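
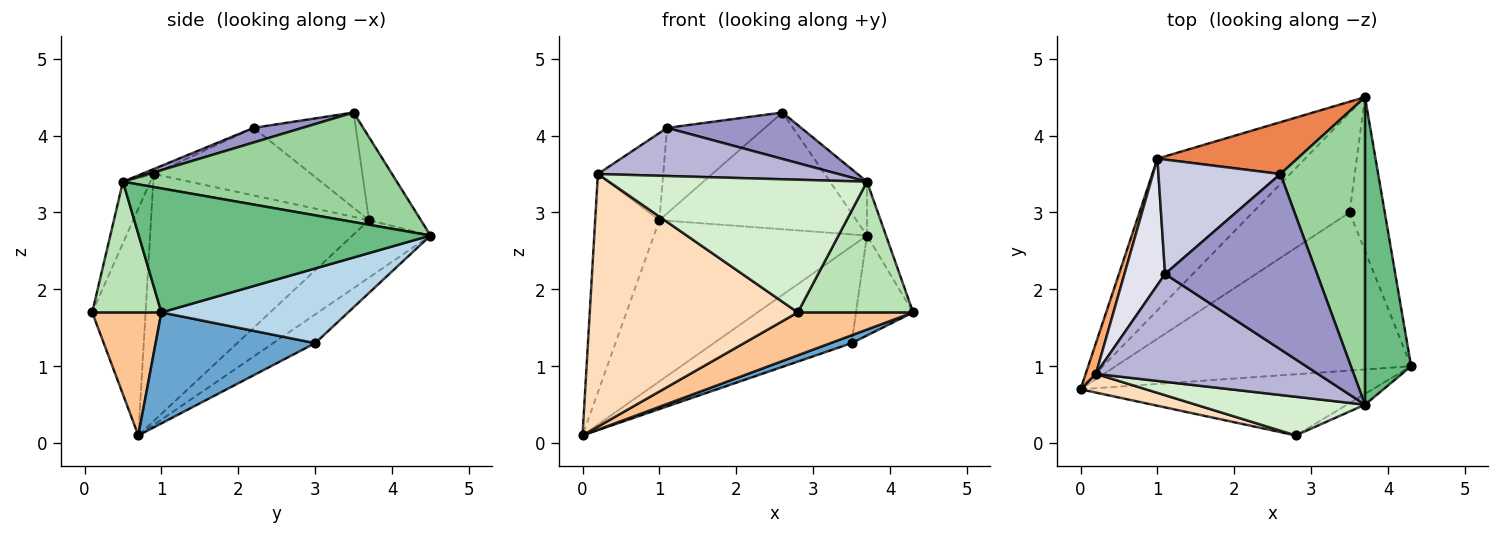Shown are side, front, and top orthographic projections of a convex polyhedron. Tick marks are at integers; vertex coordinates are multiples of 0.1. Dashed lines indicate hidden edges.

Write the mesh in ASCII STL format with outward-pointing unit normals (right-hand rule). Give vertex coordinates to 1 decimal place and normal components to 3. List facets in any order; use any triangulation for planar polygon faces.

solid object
 facet normal 0.351 -0.047 -0.935
  outer loop
   vertex 3.5 3.0 1.3
   vertex 4.3 1.0 1.7
   vertex 0.0 0.7 0.1
  endloop
 endfacet
 facet normal -0.208 0.682 -0.701
  outer loop
   vertex 3.5 3.0 1.3
   vertex 0.0 0.7 0.1
   vertex 3.7 4.5 2.7
  endloop
 endfacet
 facet normal 0.872 0.267 -0.410
  outer loop
   vertex 3.5 3.0 1.3
   vertex 3.7 4.5 2.7
   vertex 4.3 1.0 1.7
  endloop
 endfacet
 facet normal -0.258 0.704 -0.662
  outer loop
   vertex 1.0 3.7 2.9
   vertex 3.7 4.5 2.7
   vertex 0.0 0.7 0.1
  endloop
 endfacet
 facet normal -0.234 0.889 0.394
  outer loop
   vertex 1.0 3.7 2.9
   vertex 2.6 3.5 4.3
   vertex 3.7 4.5 2.7
  endloop
 endfacet
 facet normal -0.958 0.282 0.040
  outer loop
   vertex 1.0 3.7 2.9
   vertex 0.0 0.7 0.1
   vertex 0.2 0.9 3.5
  endloop
 endfacet
 facet normal 0.326 -0.543 -0.774
  outer loop
   vertex 2.8 0.1 1.7
   vertex 0.0 0.7 0.1
   vertex 4.3 1.0 1.7
  endloop
 endfacet
 facet normal -0.248 -0.966 0.071
  outer loop
   vertex 2.8 0.1 1.7
   vertex 0.2 0.9 3.5
   vertex 0.0 0.7 0.1
  endloop
 endfacet
 facet normal 0.935 0.061 0.348
  outer loop
   vertex 3.7 0.5 3.4
   vertex 4.3 1.0 1.7
   vertex 3.7 4.5 2.7
  endloop
 endfacet
 facet normal 0.787 0.106 0.608
  outer loop
   vertex 3.7 0.5 3.4
   vertex 3.7 4.5 2.7
   vertex 2.6 3.5 4.3
  endloop
 endfacet
 facet normal 0.513 -0.855 -0.070
  outer loop
   vertex 3.7 0.5 3.4
   vertex 2.8 0.1 1.7
   vertex 4.3 1.0 1.7
  endloop
 endfacet
 facet normal -0.101 -0.955 0.278
  outer loop
   vertex 3.7 0.5 3.4
   vertex 0.2 0.9 3.5
   vertex 2.8 0.1 1.7
  endloop
 endfacet
 facet normal 0.093 -0.255 0.963
  outer loop
   vertex 1.1 2.2 4.1
   vertex 3.7 0.5 3.4
   vertex 2.6 3.5 4.3
  endloop
 endfacet
 facet normal -0.020 -0.407 0.913
  outer loop
   vertex 1.1 2.2 4.1
   vertex 0.2 0.9 3.5
   vertex 3.7 0.5 3.4
  endloop
 endfacet
 facet normal -0.531 0.508 0.679
  outer loop
   vertex 1.1 2.2 4.1
   vertex 2.6 3.5 4.3
   vertex 1.0 3.7 2.9
  endloop
 endfacet
 facet normal -0.807 0.335 0.486
  outer loop
   vertex 1.1 2.2 4.1
   vertex 1.0 3.7 2.9
   vertex 0.2 0.9 3.5
  endloop
 endfacet
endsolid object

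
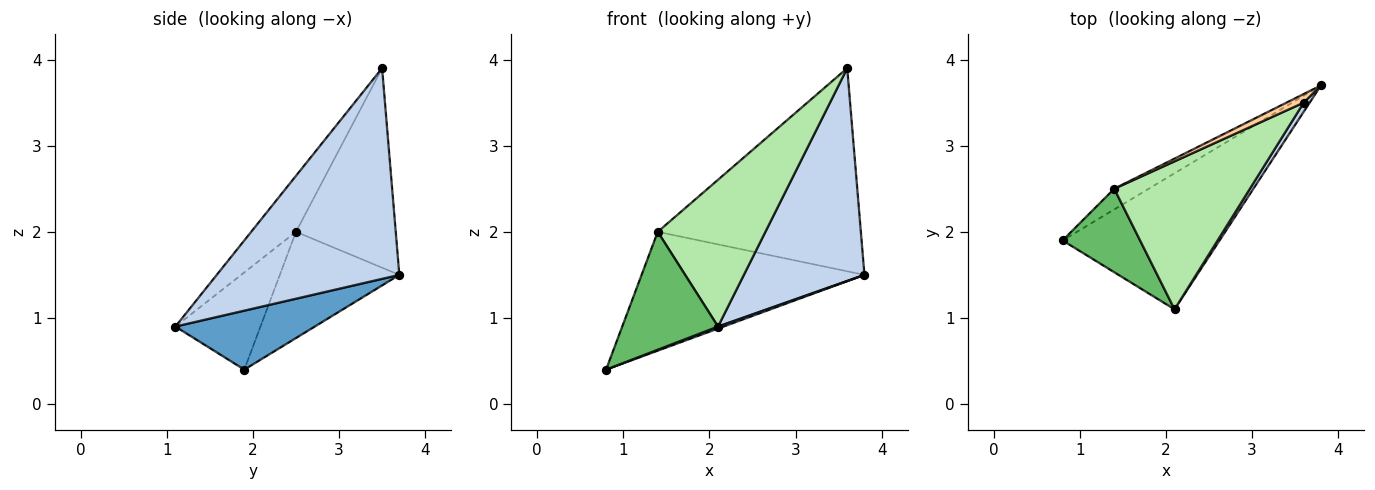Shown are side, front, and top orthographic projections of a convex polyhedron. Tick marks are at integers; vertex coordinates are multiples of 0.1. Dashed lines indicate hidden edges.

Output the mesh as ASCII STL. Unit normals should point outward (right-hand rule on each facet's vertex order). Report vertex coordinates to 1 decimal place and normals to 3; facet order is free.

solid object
 facet normal 0.352 -0.014 -0.936
  outer loop
   vertex 2.1 1.1 0.9
   vertex 0.8 1.9 0.4
   vertex 3.8 3.7 1.5
  endloop
 endfacet
 facet normal 0.834 -0.551 0.024
  outer loop
   vertex 3.6 3.5 3.9
   vertex 2.1 1.1 0.9
   vertex 3.8 3.7 1.5
  endloop
 endfacet
 facet normal -0.467 0.871 -0.151
  outer loop
   vertex 1.4 2.5 2.0
   vertex 3.8 3.7 1.5
   vertex 0.8 1.9 0.4
  endloop
 endfacet
 facet normal -0.441 0.897 0.038
  outer loop
   vertex 1.4 2.5 2.0
   vertex 3.6 3.5 3.9
   vertex 3.8 3.7 1.5
  endloop
 endfacet
 facet normal -0.587 -0.661 0.468
  outer loop
   vertex 1.4 2.5 2.0
   vertex 0.8 1.9 0.4
   vertex 2.1 1.1 0.9
  endloop
 endfacet
 facet normal -0.281 -0.676 0.681
  outer loop
   vertex 1.4 2.5 2.0
   vertex 2.1 1.1 0.9
   vertex 3.6 3.5 3.9
  endloop
 endfacet
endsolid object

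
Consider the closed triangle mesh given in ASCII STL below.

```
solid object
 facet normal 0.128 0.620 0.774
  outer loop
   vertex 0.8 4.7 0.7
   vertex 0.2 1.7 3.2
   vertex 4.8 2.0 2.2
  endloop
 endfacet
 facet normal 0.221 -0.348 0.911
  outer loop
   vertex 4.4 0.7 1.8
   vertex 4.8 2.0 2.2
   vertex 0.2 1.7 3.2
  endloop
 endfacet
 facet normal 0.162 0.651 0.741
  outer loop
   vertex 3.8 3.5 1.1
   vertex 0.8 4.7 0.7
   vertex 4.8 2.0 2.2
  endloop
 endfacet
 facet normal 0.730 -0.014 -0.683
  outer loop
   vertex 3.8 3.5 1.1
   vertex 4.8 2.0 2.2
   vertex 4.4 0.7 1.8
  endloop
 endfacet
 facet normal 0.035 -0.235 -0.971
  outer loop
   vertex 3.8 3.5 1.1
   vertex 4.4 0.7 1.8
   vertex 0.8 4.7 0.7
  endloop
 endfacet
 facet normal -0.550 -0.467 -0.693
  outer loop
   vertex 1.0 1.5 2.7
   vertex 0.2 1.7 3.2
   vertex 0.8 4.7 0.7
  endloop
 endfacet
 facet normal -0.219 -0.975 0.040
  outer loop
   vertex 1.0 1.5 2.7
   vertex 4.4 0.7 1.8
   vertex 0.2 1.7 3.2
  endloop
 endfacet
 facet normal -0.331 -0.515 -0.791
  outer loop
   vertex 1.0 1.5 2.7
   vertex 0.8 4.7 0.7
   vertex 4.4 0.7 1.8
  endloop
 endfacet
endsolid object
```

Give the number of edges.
12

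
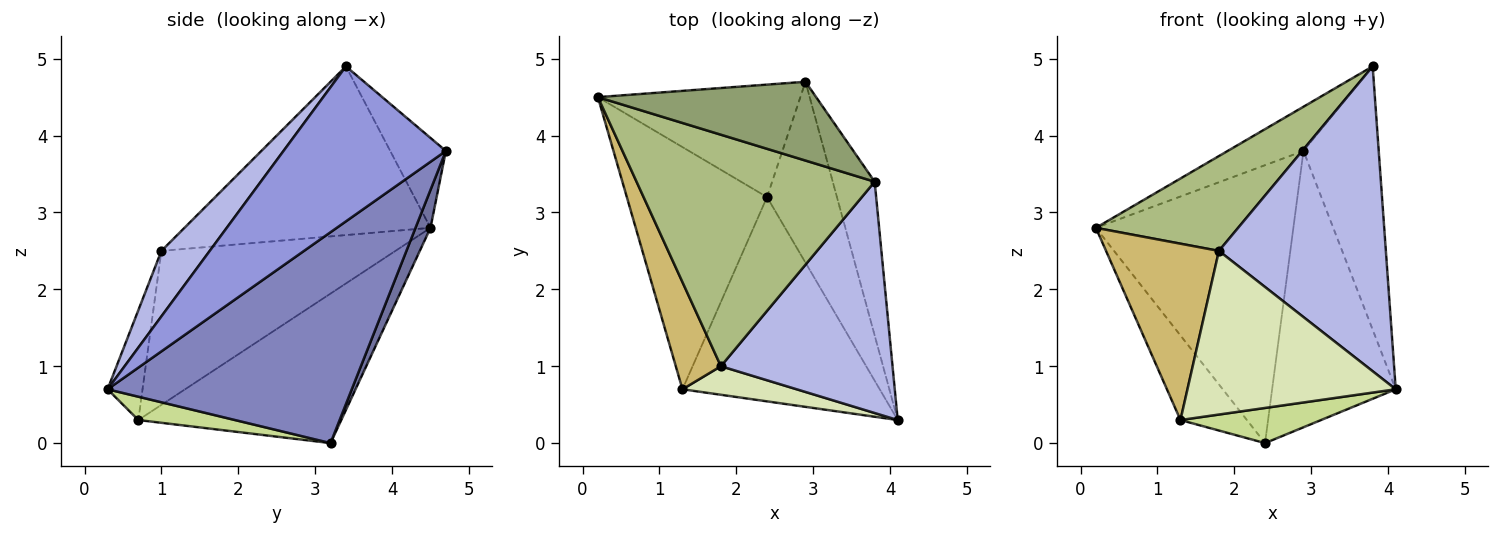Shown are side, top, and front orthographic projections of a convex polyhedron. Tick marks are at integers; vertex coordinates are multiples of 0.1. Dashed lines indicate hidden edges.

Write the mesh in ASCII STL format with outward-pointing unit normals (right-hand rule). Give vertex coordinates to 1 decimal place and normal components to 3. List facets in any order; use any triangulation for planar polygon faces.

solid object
 facet normal 0.070 0.925 -0.374
  outer loop
   vertex 2.4 3.2 0.0
   vertex 0.2 4.5 2.8
   vertex 2.9 4.7 3.8
  endloop
 endfacet
 facet normal 0.856 0.433 -0.284
  outer loop
   vertex 2.4 3.2 0.0
   vertex 2.9 4.7 3.8
   vertex 4.1 0.3 0.7
  endloop
 endfacet
 facet normal 0.881 0.408 -0.238
  outer loop
   vertex 3.8 3.4 4.9
   vertex 4.1 0.3 0.7
   vertex 2.9 4.7 3.8
  endloop
 endfacet
 facet normal 0.225 -0.776 0.589
  outer loop
   vertex 3.8 3.4 4.9
   vertex 1.8 1.0 2.5
   vertex 4.1 0.3 0.7
  endloop
 endfacet
 facet normal -0.338 0.460 0.821
  outer loop
   vertex 3.8 3.4 4.9
   vertex 2.9 4.7 3.8
   vertex 0.2 4.5 2.8
  endloop
 endfacet
 facet normal -0.548 -0.317 0.774
  outer loop
   vertex 3.8 3.4 4.9
   vertex 0.2 4.5 2.8
   vertex 1.8 1.0 2.5
  endloop
 endfacet
 facet normal 0.116 -0.168 -0.979
  outer loop
   vertex 1.3 0.7 0.3
   vertex 2.4 3.2 0.0
   vertex 4.1 0.3 0.7
  endloop
 endfacet
 facet normal -0.163 -0.972 0.170
  outer loop
   vertex 1.3 0.7 0.3
   vertex 4.1 0.3 0.7
   vertex 1.8 1.0 2.5
  endloop
 endfacet
 facet normal -0.709 0.232 -0.665
  outer loop
   vertex 1.3 0.7 0.3
   vertex 0.2 4.5 2.8
   vertex 2.4 3.2 0.0
  endloop
 endfacet
 facet normal -0.871 -0.420 0.255
  outer loop
   vertex 1.3 0.7 0.3
   vertex 1.8 1.0 2.5
   vertex 0.2 4.5 2.8
  endloop
 endfacet
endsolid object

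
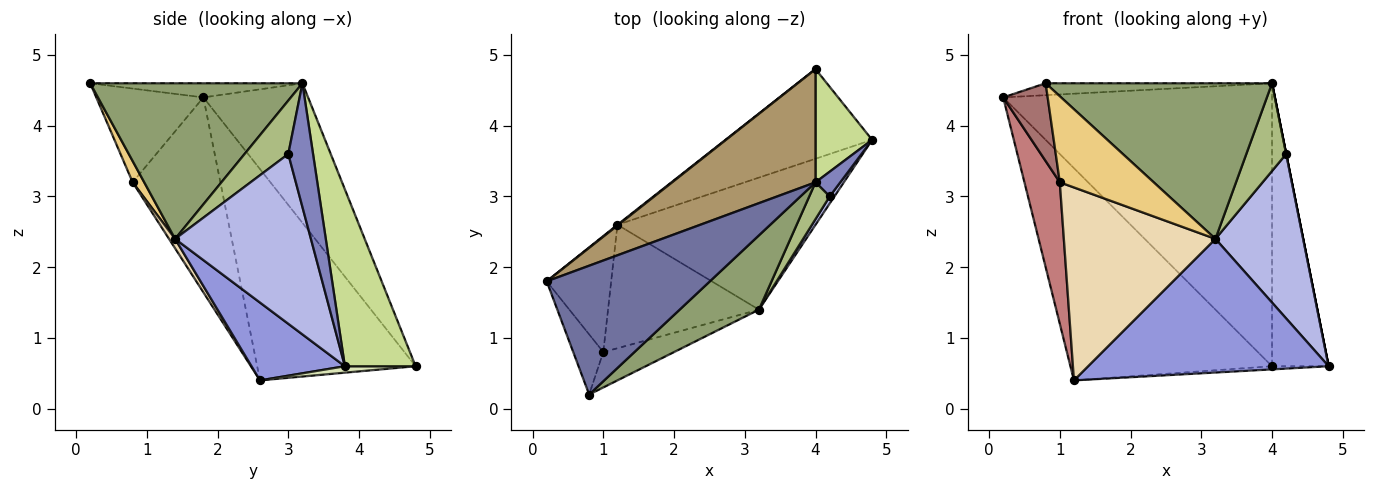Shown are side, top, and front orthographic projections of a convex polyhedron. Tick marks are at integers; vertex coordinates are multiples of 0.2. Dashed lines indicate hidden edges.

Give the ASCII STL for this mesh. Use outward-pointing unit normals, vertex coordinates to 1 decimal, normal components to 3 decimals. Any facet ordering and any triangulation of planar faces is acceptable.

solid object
 facet normal -0.086 0.092 0.992
  outer loop
   vertex 4.0 3.2 4.6
   vertex 0.2 1.8 4.4
   vertex 0.8 0.2 4.6
  endloop
 endfacet
 facet normal 0.981 0.000 0.196
  outer loop
   vertex 4.2 3.0 3.6
   vertex 4.8 3.8 0.6
   vertex 4.0 3.2 4.6
  endloop
 endfacet
 facet normal 0.266 -0.686 -0.678
  outer loop
   vertex 3.2 1.4 2.4
   vertex 1.2 2.6 0.4
   vertex 4.8 3.8 0.6
  endloop
 endfacet
 facet normal 0.840 -0.542 0.023
  outer loop
   vertex 3.2 1.4 2.4
   vertex 4.8 3.8 0.6
   vertex 4.2 3.0 3.6
  endloop
 endfacet
 facet normal 0.646 -0.689 0.329
  outer loop
   vertex 3.2 1.4 2.4
   vertex 4.0 3.2 4.6
   vertex 0.8 0.2 4.6
  endloop
 endfacet
 facet normal 0.711 -0.648 0.272
  outer loop
   vertex 3.2 1.4 2.4
   vertex 4.2 3.0 3.6
   vertex 4.0 3.2 4.6
  endloop
 endfacet
 facet normal 0.758 0.606 0.242
  outer loop
   vertex 4.0 4.8 0.6
   vertex 4.0 3.2 4.6
   vertex 4.8 3.8 0.6
  endloop
 endfacet
 facet normal 0.044 0.035 -0.998
  outer loop
   vertex 4.0 4.8 0.6
   vertex 4.8 3.8 0.6
   vertex 1.2 2.6 0.4
  endloop
 endfacet
 facet normal -0.340 0.873 0.349
  outer loop
   vertex 4.0 4.8 0.6
   vertex 0.2 1.8 4.4
   vertex 4.0 3.2 4.6
  endloop
 endfacet
 facet normal -0.618 0.786 0.003
  outer loop
   vertex 4.0 4.8 0.6
   vertex 1.2 2.6 0.4
   vertex 0.2 1.8 4.4
  endloop
 endfacet
 facet normal 0.113 -0.919 -0.378
  outer loop
   vertex 1.0 0.8 3.2
   vertex 3.2 1.4 2.4
   vertex 0.8 0.2 4.6
  endloop
 endfacet
 facet normal 0.034 -0.842 -0.539
  outer loop
   vertex 1.0 0.8 3.2
   vertex 1.2 2.6 0.4
   vertex 3.2 1.4 2.4
  endloop
 endfacet
 facet normal -0.886 -0.368 -0.284
  outer loop
   vertex 1.0 0.8 3.2
   vertex 0.8 0.2 4.6
   vertex 0.2 1.8 4.4
  endloop
 endfacet
 facet normal -0.887 -0.358 -0.293
  outer loop
   vertex 1.0 0.8 3.2
   vertex 0.2 1.8 4.4
   vertex 1.2 2.6 0.4
  endloop
 endfacet
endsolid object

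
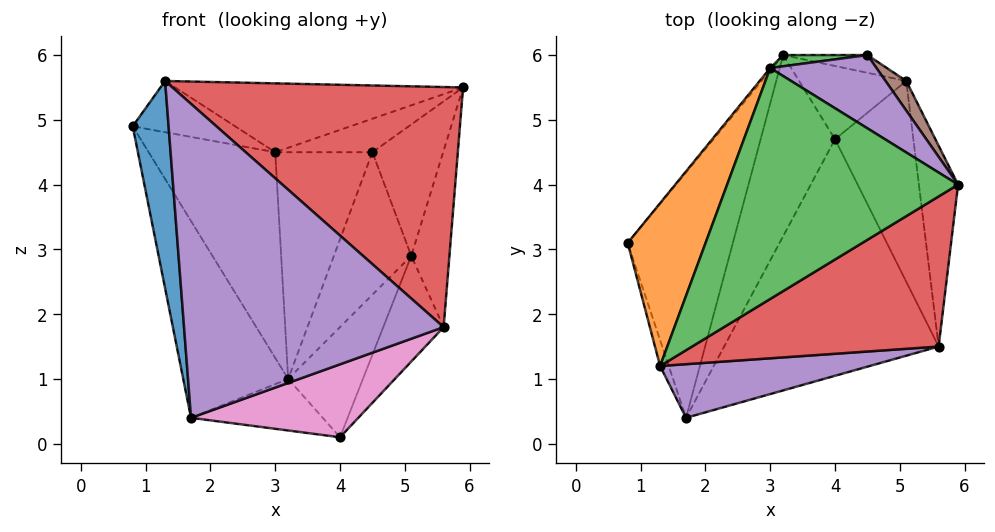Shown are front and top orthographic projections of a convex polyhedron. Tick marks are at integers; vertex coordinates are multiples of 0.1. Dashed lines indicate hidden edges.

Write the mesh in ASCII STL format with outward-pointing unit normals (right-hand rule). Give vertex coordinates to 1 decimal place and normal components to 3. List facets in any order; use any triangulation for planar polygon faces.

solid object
 facet normal -0.963 -0.266 -0.033
  outer loop
   vertex 1.3 1.2 5.6
   vertex 0.8 3.1 4.9
   vertex 1.7 0.4 0.4
  endloop
 endfacet
 facet normal -0.191 0.295 0.936
  outer loop
   vertex 1.3 1.2 5.6
   vertex 3.0 5.8 4.5
   vertex 0.8 3.1 4.9
  endloop
 endfacet
 facet normal -0.151 0.282 0.947
  outer loop
   vertex 1.3 1.2 5.6
   vertex 5.9 4.0 5.5
   vertex 3.0 5.8 4.5
  endloop
 endfacet
 facet normal 0.467 -0.750 0.469
  outer loop
   vertex 5.6 1.5 1.8
   vertex 5.9 4.0 5.5
   vertex 1.3 1.2 5.6
  endloop
 endfacet
 facet normal 0.213 -0.963 0.165
  outer loop
   vertex 5.6 1.5 1.8
   vertex 1.3 1.2 5.6
   vertex 1.7 0.4 0.4
  endloop
 endfacet
 facet normal 0.966 0.170 -0.193
  outer loop
   vertex 5.6 1.5 1.8
   vertex 5.1 5.6 2.9
   vertex 5.9 4.0 5.5
  endloop
 endfacet
 facet normal 0.392 -0.271 -0.879
  outer loop
   vertex 5.6 1.5 1.8
   vertex 1.7 0.4 0.4
   vertex 4.0 4.7 0.1
  endloop
 endfacet
 facet normal 0.882 0.219 -0.417
  outer loop
   vertex 5.6 1.5 1.8
   vertex 4.0 4.7 0.1
   vertex 5.1 5.6 2.9
  endloop
 endfacet
 facet normal 0.589 0.673 -0.448
  outer loop
   vertex 3.2 6.0 1.0
   vertex 5.1 5.6 2.9
   vertex 4.0 4.7 0.1
  endloop
 endfacet
 facet normal -0.776 0.631 -0.008
  outer loop
   vertex 3.2 6.0 1.0
   vertex 0.8 3.1 4.9
   vertex 3.0 5.8 4.5
  endloop
 endfacet
 facet normal -0.897 0.277 -0.346
  outer loop
   vertex 3.2 6.0 1.0
   vertex 1.7 0.4 0.4
   vertex 0.8 3.1 4.9
  endloop
 endfacet
 facet normal -0.537 0.231 -0.811
  outer loop
   vertex 3.2 6.0 1.0
   vertex 4.0 4.7 0.1
   vertex 1.7 0.4 0.4
  endloop
 endfacet
 facet normal -0.132 0.990 0.049
  outer loop
   vertex 4.5 6.0 4.5
   vertex 3.2 6.0 1.0
   vertex 3.0 5.8 4.5
  endloop
 endfacet
 facet normal 0.315 0.942 -0.117
  outer loop
   vertex 4.5 6.0 4.5
   vertex 5.1 5.6 2.9
   vertex 3.2 6.0 1.0
  endloop
 endfacet
 facet normal -0.055 0.415 0.908
  outer loop
   vertex 4.5 6.0 4.5
   vertex 3.0 5.8 4.5
   vertex 5.9 4.0 5.5
  endloop
 endfacet
 facet normal 0.778 0.613 0.138
  outer loop
   vertex 4.5 6.0 4.5
   vertex 5.9 4.0 5.5
   vertex 5.1 5.6 2.9
  endloop
 endfacet
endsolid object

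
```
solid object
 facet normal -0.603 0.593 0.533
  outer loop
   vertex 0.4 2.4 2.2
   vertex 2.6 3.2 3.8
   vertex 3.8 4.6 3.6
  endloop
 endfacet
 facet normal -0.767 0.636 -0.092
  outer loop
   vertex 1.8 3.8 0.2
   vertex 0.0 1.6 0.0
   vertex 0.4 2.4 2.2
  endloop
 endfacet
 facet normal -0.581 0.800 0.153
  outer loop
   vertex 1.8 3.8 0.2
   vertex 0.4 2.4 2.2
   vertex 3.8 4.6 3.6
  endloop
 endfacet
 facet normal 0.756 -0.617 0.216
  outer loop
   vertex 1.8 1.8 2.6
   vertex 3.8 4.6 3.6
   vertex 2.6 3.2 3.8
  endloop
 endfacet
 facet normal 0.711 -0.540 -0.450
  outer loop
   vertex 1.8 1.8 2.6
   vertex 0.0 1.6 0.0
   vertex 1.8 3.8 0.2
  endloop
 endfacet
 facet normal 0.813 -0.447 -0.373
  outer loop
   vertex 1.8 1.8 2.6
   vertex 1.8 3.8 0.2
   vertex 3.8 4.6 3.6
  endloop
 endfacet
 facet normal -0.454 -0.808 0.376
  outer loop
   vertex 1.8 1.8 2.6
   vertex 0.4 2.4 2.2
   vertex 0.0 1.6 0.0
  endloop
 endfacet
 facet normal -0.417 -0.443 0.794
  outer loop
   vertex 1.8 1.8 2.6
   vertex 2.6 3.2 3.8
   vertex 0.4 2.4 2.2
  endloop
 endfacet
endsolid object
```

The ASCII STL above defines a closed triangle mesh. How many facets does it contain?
8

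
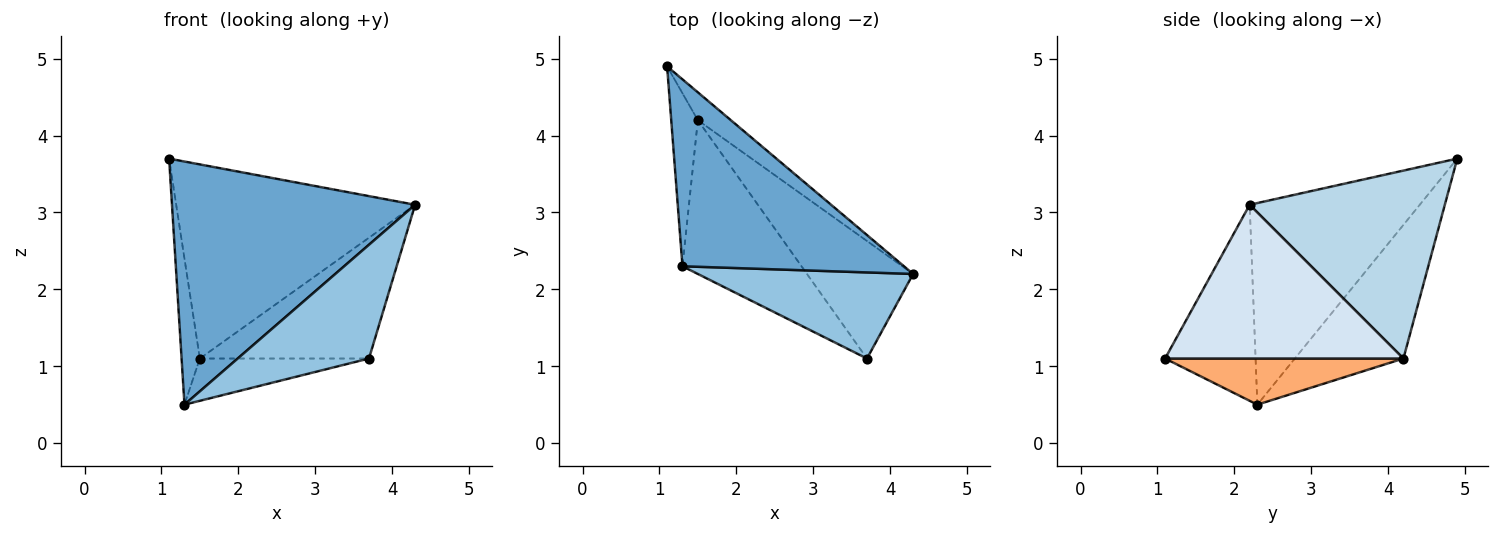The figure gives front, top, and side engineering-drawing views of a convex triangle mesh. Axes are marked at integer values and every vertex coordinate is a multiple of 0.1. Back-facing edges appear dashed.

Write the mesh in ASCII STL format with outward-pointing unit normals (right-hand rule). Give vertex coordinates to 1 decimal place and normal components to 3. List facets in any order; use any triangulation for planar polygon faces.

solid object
 facet normal -0.485 -0.693 0.533
  outer loop
   vertex 1.3 2.3 0.5
   vertex 4.3 2.2 3.1
   vertex 1.1 4.9 3.7
  endloop
 endfacet
 facet normal -0.482 -0.699 0.529
  outer loop
   vertex 3.7 1.1 1.1
   vertex 4.3 2.2 3.1
   vertex 1.3 2.3 0.5
  endloop
 endfacet
 facet normal 0.629 0.770 -0.111
  outer loop
   vertex 1.5 4.2 1.1
   vertex 1.1 4.9 3.7
   vertex 4.3 2.2 3.1
  endloop
 endfacet
 facet normal 0.711 0.504 -0.491
  outer loop
   vertex 1.5 4.2 1.1
   vertex 4.3 2.2 3.1
   vertex 3.7 1.1 1.1
  endloop
 endfacet
 facet normal -0.968 0.163 -0.193
  outer loop
   vertex 1.5 4.2 1.1
   vertex 1.3 2.3 0.5
   vertex 1.1 4.9 3.7
  endloop
 endfacet
 facet normal 0.350 0.248 -0.903
  outer loop
   vertex 1.5 4.2 1.1
   vertex 3.7 1.1 1.1
   vertex 1.3 2.3 0.5
  endloop
 endfacet
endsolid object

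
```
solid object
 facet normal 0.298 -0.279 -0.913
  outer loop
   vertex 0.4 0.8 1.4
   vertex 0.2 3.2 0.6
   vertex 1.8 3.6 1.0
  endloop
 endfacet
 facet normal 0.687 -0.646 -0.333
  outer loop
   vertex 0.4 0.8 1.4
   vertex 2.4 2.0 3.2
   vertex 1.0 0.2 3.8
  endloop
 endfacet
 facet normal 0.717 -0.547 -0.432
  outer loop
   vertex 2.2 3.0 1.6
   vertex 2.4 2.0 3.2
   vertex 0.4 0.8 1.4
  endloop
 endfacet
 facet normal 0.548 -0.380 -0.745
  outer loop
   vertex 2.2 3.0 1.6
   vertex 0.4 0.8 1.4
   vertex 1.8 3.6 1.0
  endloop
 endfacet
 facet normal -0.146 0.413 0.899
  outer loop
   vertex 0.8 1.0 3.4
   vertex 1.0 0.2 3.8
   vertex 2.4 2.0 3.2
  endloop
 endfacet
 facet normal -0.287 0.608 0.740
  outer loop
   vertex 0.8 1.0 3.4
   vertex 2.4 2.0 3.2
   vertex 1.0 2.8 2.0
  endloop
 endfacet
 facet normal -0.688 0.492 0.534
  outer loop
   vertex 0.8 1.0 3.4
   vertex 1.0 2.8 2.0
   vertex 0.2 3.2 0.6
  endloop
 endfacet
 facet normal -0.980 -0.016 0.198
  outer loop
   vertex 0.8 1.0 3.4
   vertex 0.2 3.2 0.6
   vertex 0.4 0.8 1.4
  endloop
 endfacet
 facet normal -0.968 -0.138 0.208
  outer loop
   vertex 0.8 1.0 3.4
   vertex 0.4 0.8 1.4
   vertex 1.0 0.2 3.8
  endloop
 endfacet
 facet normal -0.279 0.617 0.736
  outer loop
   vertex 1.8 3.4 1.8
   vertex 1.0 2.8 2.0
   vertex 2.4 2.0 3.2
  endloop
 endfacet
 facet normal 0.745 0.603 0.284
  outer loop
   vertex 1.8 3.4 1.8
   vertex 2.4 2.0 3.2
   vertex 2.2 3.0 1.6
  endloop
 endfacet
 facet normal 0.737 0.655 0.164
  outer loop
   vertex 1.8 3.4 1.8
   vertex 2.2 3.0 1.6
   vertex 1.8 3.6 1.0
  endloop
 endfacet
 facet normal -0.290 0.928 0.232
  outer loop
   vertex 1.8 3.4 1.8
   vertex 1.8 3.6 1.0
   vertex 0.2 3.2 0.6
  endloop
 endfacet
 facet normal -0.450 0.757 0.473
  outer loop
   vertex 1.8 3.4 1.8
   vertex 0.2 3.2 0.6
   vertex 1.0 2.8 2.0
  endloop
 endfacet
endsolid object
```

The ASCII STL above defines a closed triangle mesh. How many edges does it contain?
21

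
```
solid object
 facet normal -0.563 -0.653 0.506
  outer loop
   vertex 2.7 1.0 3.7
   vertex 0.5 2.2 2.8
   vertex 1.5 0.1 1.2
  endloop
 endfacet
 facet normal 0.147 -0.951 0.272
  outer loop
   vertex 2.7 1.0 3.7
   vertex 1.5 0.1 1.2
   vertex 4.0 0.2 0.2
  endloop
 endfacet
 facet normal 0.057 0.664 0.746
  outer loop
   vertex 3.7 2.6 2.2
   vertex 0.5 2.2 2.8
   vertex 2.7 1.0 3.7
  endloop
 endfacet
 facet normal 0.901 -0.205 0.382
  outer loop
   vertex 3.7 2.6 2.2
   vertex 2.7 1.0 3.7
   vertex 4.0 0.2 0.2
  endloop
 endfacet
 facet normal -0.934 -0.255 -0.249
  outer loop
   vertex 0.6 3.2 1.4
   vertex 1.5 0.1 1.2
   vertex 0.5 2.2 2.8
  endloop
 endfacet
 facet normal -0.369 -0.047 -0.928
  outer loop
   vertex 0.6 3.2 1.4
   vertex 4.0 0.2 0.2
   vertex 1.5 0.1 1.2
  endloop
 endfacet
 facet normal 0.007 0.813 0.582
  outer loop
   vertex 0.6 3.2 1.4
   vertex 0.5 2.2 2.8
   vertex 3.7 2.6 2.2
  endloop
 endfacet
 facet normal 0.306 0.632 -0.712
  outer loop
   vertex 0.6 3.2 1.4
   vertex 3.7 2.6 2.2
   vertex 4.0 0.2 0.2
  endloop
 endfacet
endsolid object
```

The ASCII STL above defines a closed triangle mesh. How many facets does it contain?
8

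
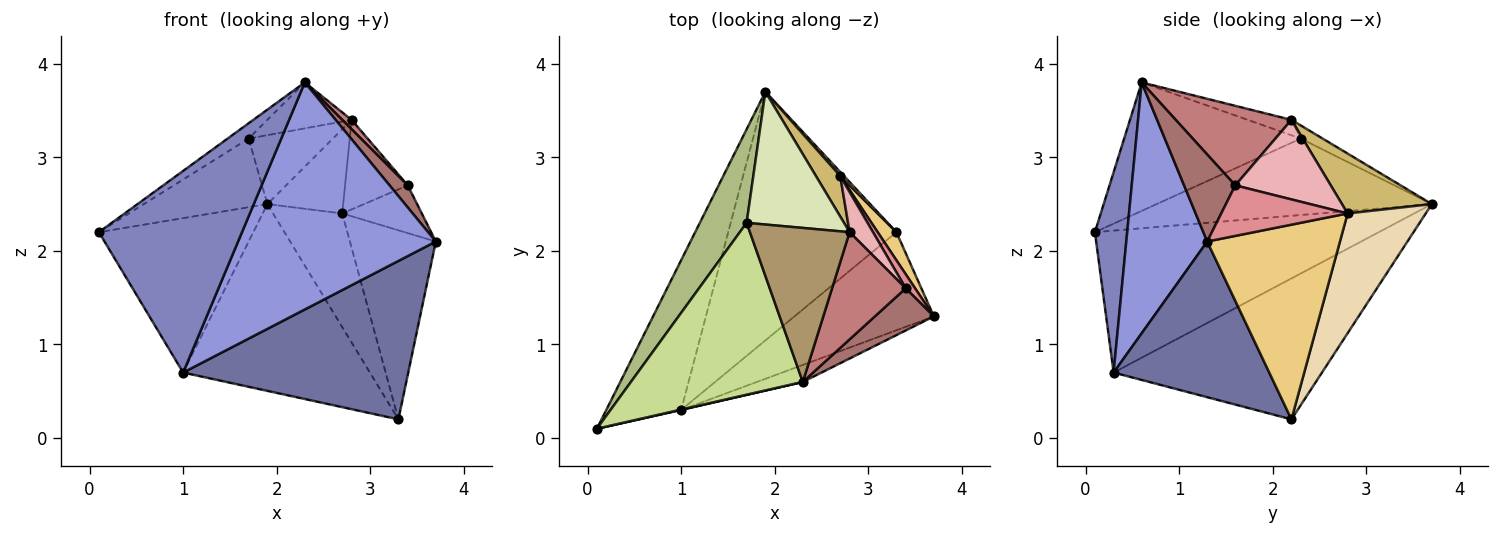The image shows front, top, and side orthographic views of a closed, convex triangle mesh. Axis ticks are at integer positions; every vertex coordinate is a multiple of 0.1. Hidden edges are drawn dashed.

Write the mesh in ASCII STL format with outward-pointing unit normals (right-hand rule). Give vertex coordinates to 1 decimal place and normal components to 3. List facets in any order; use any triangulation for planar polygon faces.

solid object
 facet normal 0.507 -0.733 -0.454
  outer loop
   vertex 1.0 0.3 0.7
   vertex 3.3 2.2 0.2
   vertex 3.7 1.3 2.1
  endloop
 endfacet
 facet normal 0.220 -0.975 0.002
  outer loop
   vertex 1.0 0.3 0.7
   vertex 2.3 0.6 3.8
   vertex 0.1 0.1 2.2
  endloop
 endfacet
 facet normal 0.378 -0.923 -0.069
  outer loop
   vertex 1.0 0.3 0.7
   vertex 3.7 1.3 2.1
   vertex 2.3 0.6 3.8
  endloop
 endfacet
 facet normal -0.797 0.434 -0.420
  outer loop
   vertex 1.0 0.3 0.7
   vertex 0.1 0.1 2.2
   vertex 1.9 3.7 2.5
  endloop
 endfacet
 facet normal -0.557 0.499 -0.664
  outer loop
   vertex 1.0 0.3 0.7
   vertex 1.9 3.7 2.5
   vertex 3.3 2.2 0.2
  endloop
 endfacet
 facet normal -0.796 0.358 0.488
  outer loop
   vertex 1.7 2.3 3.2
   vertex 1.9 3.7 2.5
   vertex 0.1 0.1 2.2
  endloop
 endfacet
 facet normal -0.597 0.071 0.799
  outer loop
   vertex 1.7 2.3 3.2
   vertex 0.1 0.1 2.2
   vertex 2.3 0.6 3.8
  endloop
 endfacet
 facet normal -0.119 0.458 0.881
  outer loop
   vertex 2.8 2.2 3.4
   vertex 1.9 3.7 2.5
   vertex 1.7 2.3 3.2
  endloop
 endfacet
 facet normal -0.147 0.283 0.948
  outer loop
   vertex 2.8 2.2 3.4
   vertex 1.7 2.3 3.2
   vertex 2.3 0.6 3.8
  endloop
 endfacet
 facet normal 0.730 0.616 0.297
  outer loop
   vertex 2.7 2.8 2.4
   vertex 1.9 3.7 2.5
   vertex 2.8 2.2 3.4
  endloop
 endfacet
 facet normal 0.837 0.542 0.080
  outer loop
   vertex 2.7 2.8 2.4
   vertex 3.7 1.3 2.1
   vertex 3.3 2.2 0.2
  endloop
 endfacet
 facet normal 0.748 0.663 0.023
  outer loop
   vertex 2.7 2.8 2.4
   vertex 3.3 2.2 0.2
   vertex 1.9 3.7 2.5
  endloop
 endfacet
 facet normal 0.794 -0.282 0.538
  outer loop
   vertex 3.4 1.6 2.7
   vertex 2.3 0.6 3.8
   vertex 3.7 1.3 2.1
  endloop
 endfacet
 facet normal 0.732 -0.059 0.678
  outer loop
   vertex 3.4 1.6 2.7
   vertex 2.8 2.2 3.4
   vertex 2.3 0.6 3.8
  endloop
 endfacet
 facet normal 0.836 0.526 0.155
  outer loop
   vertex 3.4 1.6 2.7
   vertex 3.7 1.3 2.1
   vertex 2.7 2.8 2.4
  endloop
 endfacet
 facet normal 0.812 0.533 0.239
  outer loop
   vertex 3.4 1.6 2.7
   vertex 2.7 2.8 2.4
   vertex 2.8 2.2 3.4
  endloop
 endfacet
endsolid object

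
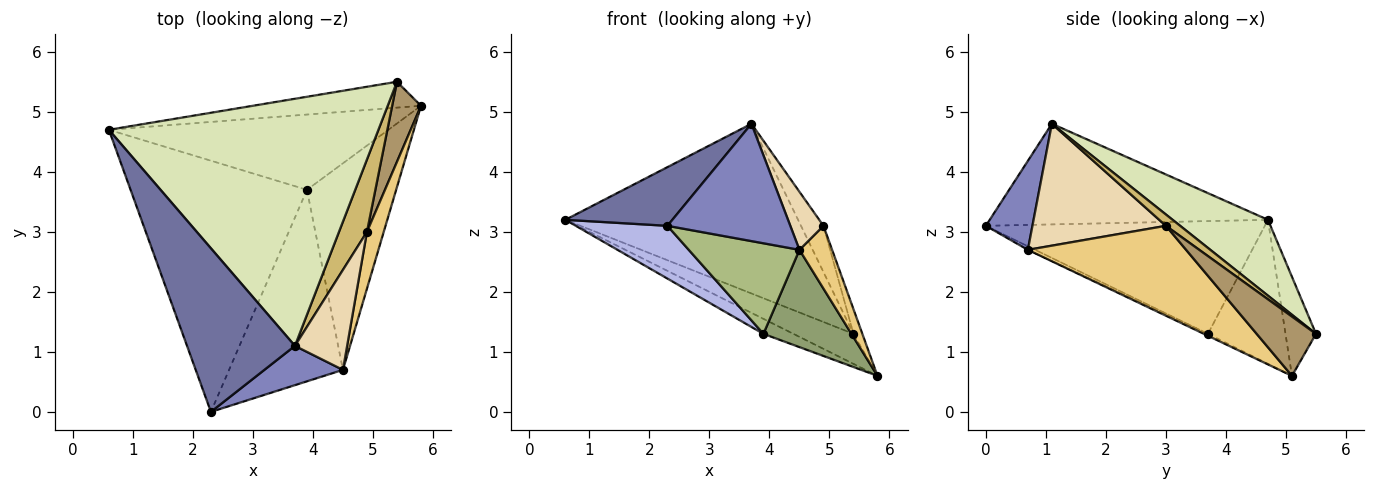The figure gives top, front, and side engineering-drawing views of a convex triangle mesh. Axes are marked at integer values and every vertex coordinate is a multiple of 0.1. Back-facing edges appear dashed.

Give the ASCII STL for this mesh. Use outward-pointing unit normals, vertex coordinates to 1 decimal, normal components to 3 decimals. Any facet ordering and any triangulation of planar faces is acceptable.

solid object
 facet normal -0.660 -0.254 0.707
  outer loop
   vertex 3.7 1.1 4.8
   vertex 0.6 4.7 3.2
   vertex 2.3 0.0 3.1
  endloop
 endfacet
 facet normal 0.338 -0.892 0.299
  outer loop
   vertex 4.5 0.7 2.7
   vertex 3.7 1.1 4.8
   vertex 2.3 0.0 3.1
  endloop
 endfacet
 facet normal -0.451 0.175 -0.875
  outer loop
   vertex 3.9 3.7 1.3
   vertex 0.6 4.7 3.2
   vertex 5.8 5.1 0.6
  endloop
 endfacet
 facet normal -0.530 -0.174 -0.830
  outer loop
   vertex 3.9 3.7 1.3
   vertex 2.3 0.0 3.1
   vertex 0.6 4.7 3.2
  endloop
 endfacet
 facet normal -0.019 -0.426 -0.905
  outer loop
   vertex 3.9 3.7 1.3
   vertex 5.8 5.1 0.6
   vertex 4.5 0.7 2.7
  endloop
 endfacet
 facet normal -0.028 -0.427 -0.904
  outer loop
   vertex 3.9 3.7 1.3
   vertex 4.5 0.7 2.7
   vertex 2.3 0.0 3.1
  endloop
 endfacet
 facet normal -0.359 0.707 -0.609
  outer loop
   vertex 5.4 5.5 1.3
   vertex 5.8 5.1 0.6
   vertex 0.6 4.7 3.2
  endloop
 endfacet
 facet normal 0.226 0.551 0.803
  outer loop
   vertex 5.4 5.5 1.3
   vertex 0.6 4.7 3.2
   vertex 3.7 1.1 4.8
  endloop
 endfacet
 facet normal 0.891 0.134 0.433
  outer loop
   vertex 4.9 3.0 3.1
   vertex 5.8 5.1 0.6
   vertex 5.4 5.5 1.3
  endloop
 endfacet
 facet normal 0.323 0.510 0.798
  outer loop
   vertex 4.9 3.0 3.1
   vertex 5.4 5.5 1.3
   vertex 3.7 1.1 4.8
  endloop
 endfacet
 facet normal 0.963 -0.199 0.180
  outer loop
   vertex 4.9 3.0 3.1
   vertex 4.5 0.7 2.7
   vertex 5.8 5.1 0.6
  endloop
 endfacet
 facet normal 0.896 -0.223 0.384
  outer loop
   vertex 4.9 3.0 3.1
   vertex 3.7 1.1 4.8
   vertex 4.5 0.7 2.7
  endloop
 endfacet
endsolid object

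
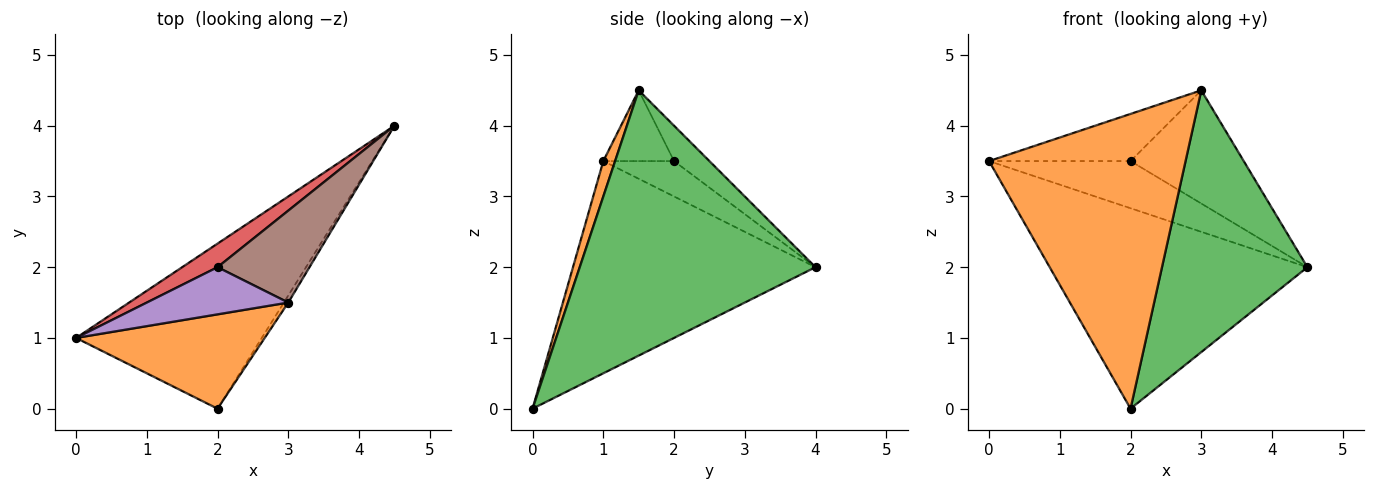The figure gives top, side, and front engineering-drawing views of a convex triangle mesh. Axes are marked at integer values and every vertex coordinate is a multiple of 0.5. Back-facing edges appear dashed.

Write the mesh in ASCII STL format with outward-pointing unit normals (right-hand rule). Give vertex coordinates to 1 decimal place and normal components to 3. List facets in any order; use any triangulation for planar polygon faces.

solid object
 facet normal -0.588 0.625 -0.514
  outer loop
   vertex 2.0 0.0 0.0
   vertex 0.0 1.0 3.5
   vertex 4.5 4.0 2.0
  endloop
 endfacet
 facet normal 0.057 -0.951 0.304
  outer loop
   vertex 3.0 1.5 4.5
   vertex 0.0 1.0 3.5
   vertex 2.0 0.0 0.0
  endloop
 endfacet
 facet normal 0.851 -0.525 -0.014
  outer loop
   vertex 3.0 1.5 4.5
   vertex 2.0 0.0 0.0
   vertex 4.5 4.0 2.0
  endloop
 endfacet
 facet normal -0.408 0.816 0.408
  outer loop
   vertex 2.0 2.0 3.5
   vertex 4.5 4.0 2.0
   vertex 0.0 1.0 3.5
  endloop
 endfacet
 facet normal -0.333 0.667 0.667
  outer loop
   vertex 2.0 2.0 3.5
   vertex 0.0 1.0 3.5
   vertex 3.0 1.5 4.5
  endloop
 endfacet
 facet normal -0.236 0.754 0.613
  outer loop
   vertex 2.0 2.0 3.5
   vertex 3.0 1.5 4.5
   vertex 4.5 4.0 2.0
  endloop
 endfacet
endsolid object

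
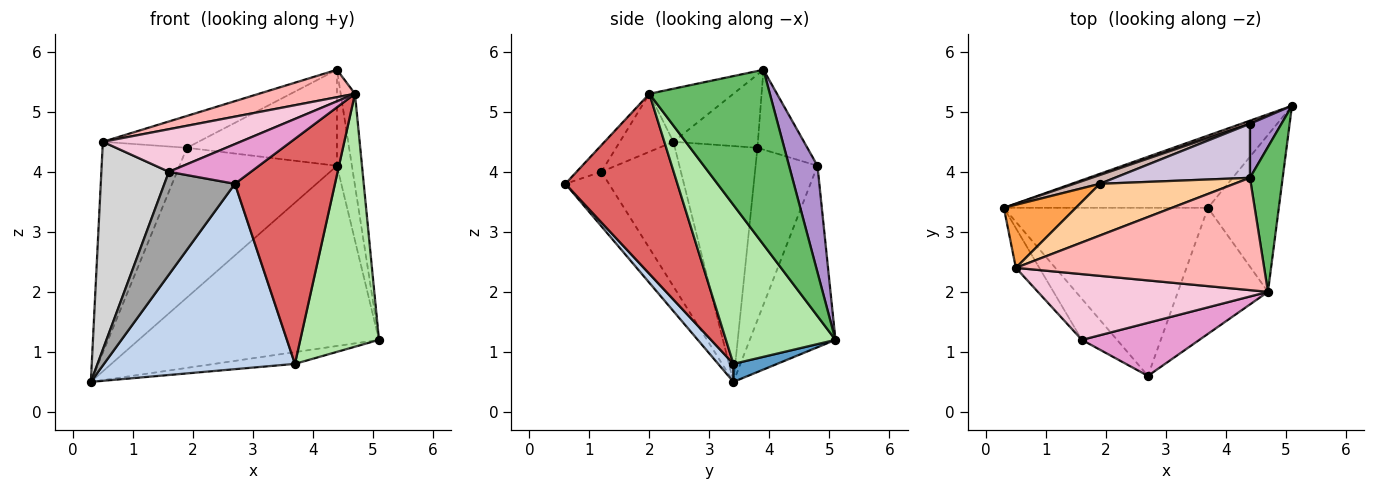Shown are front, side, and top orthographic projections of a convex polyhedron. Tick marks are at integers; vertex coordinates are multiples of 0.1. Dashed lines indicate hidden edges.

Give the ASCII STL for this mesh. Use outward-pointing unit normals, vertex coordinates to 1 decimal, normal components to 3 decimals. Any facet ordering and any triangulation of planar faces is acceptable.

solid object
 facet normal 0.087 0.160 -0.983
  outer loop
   vertex 3.7 3.4 0.8
   vertex 0.3 3.4 0.5
   vertex 5.1 5.1 1.2
  endloop
 endfacet
 facet normal 0.059 -0.740 -0.671
  outer loop
   vertex 3.7 3.4 0.8
   vertex 2.7 0.6 3.8
   vertex 0.3 3.4 0.5
  endloop
 endfacet
 facet normal -0.684 0.699 0.209
  outer loop
   vertex 1.9 3.8 4.4
   vertex 0.3 3.4 0.5
   vertex 0.5 2.4 4.5
  endloop
 endfacet
 facet normal -0.421 0.476 0.772
  outer loop
   vertex 1.9 3.8 4.4
   vertex 0.5 2.4 4.5
   vertex 4.4 3.9 5.7
  endloop
 endfacet
 facet normal 0.976 0.116 0.183
  outer loop
   vertex 4.7 2.0 5.3
   vertex 5.1 5.1 1.2
   vertex 4.4 3.9 5.7
  endloop
 endfacet
 facet normal 0.764 -0.549 -0.340
  outer loop
   vertex 4.7 2.0 5.3
   vertex 3.7 3.4 0.8
   vertex 5.1 5.1 1.2
  endloop
 endfacet
 facet normal 0.699 -0.624 -0.349
  outer loop
   vertex 4.7 2.0 5.3
   vertex 2.7 0.6 3.8
   vertex 3.7 3.4 0.8
  endloop
 endfacet
 facet normal -0.203 -0.232 0.951
  outer loop
   vertex 4.7 2.0 5.3
   vertex 4.4 3.9 5.7
   vertex 0.5 2.4 4.5
  endloop
 endfacet
 facet normal 0.856 0.450 0.253
  outer loop
   vertex 4.4 4.8 4.1
   vertex 4.4 3.9 5.7
   vertex 5.1 5.1 1.2
  endloop
 endfacet
 facet normal -0.278 0.837 0.471
  outer loop
   vertex 4.4 4.8 4.1
   vertex 1.9 3.8 4.4
   vertex 4.4 3.9 5.7
  endloop
 endfacet
 facet normal -0.336 0.942 0.016
  outer loop
   vertex 4.4 4.8 4.1
   vertex 5.1 5.1 1.2
   vertex 0.3 3.4 0.5
  endloop
 endfacet
 facet normal -0.365 0.929 0.055
  outer loop
   vertex 4.4 4.8 4.1
   vertex 0.3 3.4 0.5
   vertex 1.9 3.8 4.4
  endloop
 endfacet
 facet normal -0.178 -0.589 0.788
  outer loop
   vertex 1.6 1.2 4.0
   vertex 2.7 0.6 3.8
   vertex 4.7 2.0 5.3
  endloop
 endfacet
 facet normal -0.207 -0.532 0.821
  outer loop
   vertex 1.6 1.2 4.0
   vertex 4.7 2.0 5.3
   vertex 0.5 2.4 4.5
  endloop
 endfacet
 facet normal -0.498 -0.806 -0.321
  outer loop
   vertex 1.6 1.2 4.0
   vertex 0.3 3.4 0.5
   vertex 2.7 0.6 3.8
  endloop
 endfacet
 facet normal -0.757 -0.642 -0.123
  outer loop
   vertex 1.6 1.2 4.0
   vertex 0.5 2.4 4.5
   vertex 0.3 3.4 0.5
  endloop
 endfacet
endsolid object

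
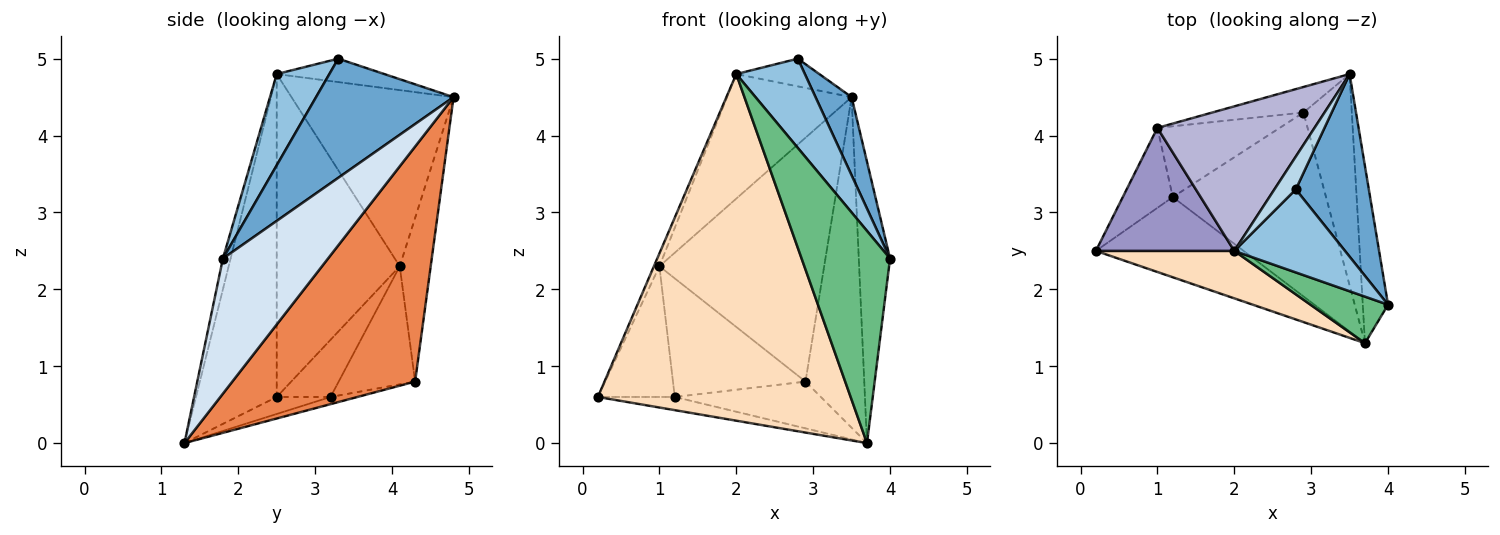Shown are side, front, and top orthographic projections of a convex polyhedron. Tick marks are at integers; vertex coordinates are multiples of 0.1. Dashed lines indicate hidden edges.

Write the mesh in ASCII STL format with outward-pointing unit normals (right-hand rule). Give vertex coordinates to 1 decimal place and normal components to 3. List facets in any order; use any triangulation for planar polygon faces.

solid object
 facet normal 0.832 -0.218 0.510
  outer loop
   vertex 2.8 3.3 5.0
   vertex 4.0 1.8 2.4
   vertex 3.5 4.8 4.5
  endloop
 endfacet
 facet normal 0.490 -0.638 0.594
  outer loop
   vertex 2.0 2.5 4.8
   vertex 4.0 1.8 2.4
   vertex 2.8 3.3 5.0
  endloop
 endfacet
 facet normal -0.641 0.495 0.586
  outer loop
   vertex 2.0 2.5 4.8
   vertex 2.8 3.3 5.0
   vertex 3.5 4.8 4.5
  endloop
 endfacet
 facet normal 0.943 0.281 -0.176
  outer loop
   vertex 3.7 1.3 0.0
   vertex 3.5 4.8 4.5
   vertex 4.0 1.8 2.4
  endloop
 endfacet
 facet normal 0.934 0.300 -0.192
  outer loop
   vertex 3.7 1.3 0.0
   vertex 2.9 4.3 0.8
   vertex 3.5 4.8 4.5
  endloop
 endfacet
 facet normal -0.045 0.246 -0.968
  outer loop
   vertex 3.7 1.3 0.0
   vertex 1.2 3.2 0.6
   vertex 2.9 4.3 0.8
  endloop
 endfacet
 facet normal -0.113 0.161 -0.980
  outer loop
   vertex 3.7 1.3 0.0
   vertex 0.2 2.5 0.6
   vertex 1.2 3.2 0.6
  endloop
 endfacet
 facet normal -0.302 -0.945 0.129
  outer loop
   vertex 3.7 1.3 0.0
   vertex 2.0 2.5 4.8
   vertex 0.2 2.5 0.6
  endloop
 endfacet
 facet normal -0.085 -0.973 0.213
  outer loop
   vertex 3.7 1.3 0.0
   vertex 4.0 1.8 2.4
   vertex 2.0 2.5 4.8
  endloop
 endfacet
 facet normal -0.184 0.978 -0.102
  outer loop
   vertex 1.0 4.1 2.3
   vertex 3.5 4.8 4.5
   vertex 2.9 4.3 0.8
  endloop
 endfacet
 facet normal -0.444 0.769 -0.460
  outer loop
   vertex 1.0 4.1 2.3
   vertex 2.9 4.3 0.8
   vertex 1.2 3.2 0.6
  endloop
 endfacet
 facet normal -0.513 0.732 -0.448
  outer loop
   vertex 1.0 4.1 2.3
   vertex 1.2 3.2 0.6
   vertex 0.2 2.5 0.6
  endloop
 endfacet
 facet normal -0.918 0.041 0.394
  outer loop
   vertex 1.0 4.1 2.3
   vertex 0.2 2.5 0.6
   vertex 2.0 2.5 4.8
  endloop
 endfacet
 facet normal -0.647 0.498 0.577
  outer loop
   vertex 1.0 4.1 2.3
   vertex 2.0 2.5 4.8
   vertex 3.5 4.8 4.5
  endloop
 endfacet
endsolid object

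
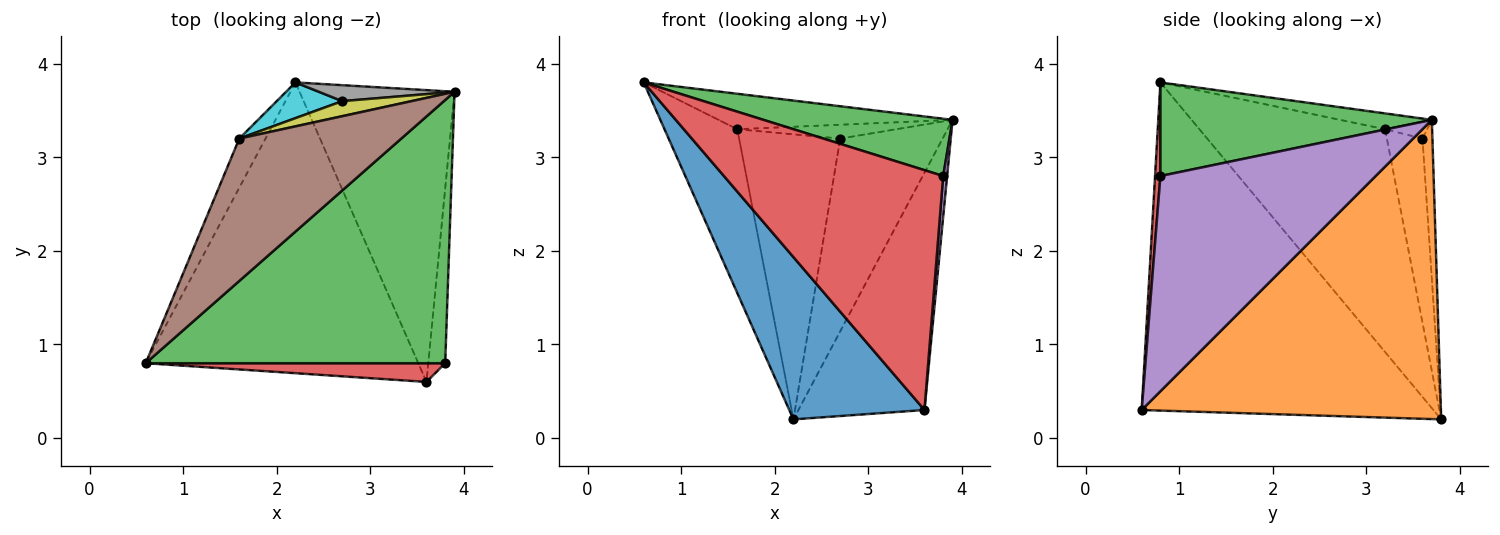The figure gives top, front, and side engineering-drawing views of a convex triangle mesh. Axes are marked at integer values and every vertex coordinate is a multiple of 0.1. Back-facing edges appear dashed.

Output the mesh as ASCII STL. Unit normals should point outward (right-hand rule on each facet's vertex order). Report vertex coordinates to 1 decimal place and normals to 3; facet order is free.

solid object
 facet normal -0.725 -0.336 -0.602
  outer loop
   vertex 2.2 3.8 0.2
   vertex 3.6 0.6 0.3
   vertex 0.6 0.8 3.8
  endloop
 endfacet
 facet normal 0.832 0.350 -0.431
  outer loop
   vertex 2.2 3.8 0.2
   vertex 3.9 3.7 3.4
   vertex 3.6 0.6 0.3
  endloop
 endfacet
 facet normal 0.292 -0.203 0.935
  outer loop
   vertex 3.8 0.8 2.8
   vertex 3.9 3.7 3.4
   vertex 0.6 0.8 3.8
  endloop
 endfacet
 facet normal 0.024 -0.997 0.078
  outer loop
   vertex 3.8 0.8 2.8
   vertex 0.6 0.8 3.8
   vertex 3.6 0.6 0.3
  endloop
 endfacet
 facet normal 0.997 -0.018 -0.078
  outer loop
   vertex 3.8 0.8 2.8
   vertex 3.6 0.6 0.3
   vertex 3.9 3.7 3.4
  endloop
 endfacet
 facet normal -0.094 0.241 0.966
  outer loop
   vertex 1.6 3.2 3.3
   vertex 0.6 0.8 3.8
   vertex 3.9 3.7 3.4
  endloop
 endfacet
 facet normal -0.925 0.363 -0.109
  outer loop
   vertex 1.6 3.2 3.3
   vertex 2.2 3.8 0.2
   vertex 0.6 0.8 3.8
  endloop
 endfacet
 facet normal -0.096 0.992 0.082
  outer loop
   vertex 2.7 3.6 3.2
   vertex 3.9 3.7 3.4
   vertex 2.2 3.8 0.2
  endloop
 endfacet
 facet normal -0.176 0.666 0.725
  outer loop
   vertex 2.7 3.6 3.2
   vertex 1.6 3.2 3.3
   vertex 3.9 3.7 3.4
  endloop
 endfacet
 facet normal -0.330 0.937 0.117
  outer loop
   vertex 2.7 3.6 3.2
   vertex 2.2 3.8 0.2
   vertex 1.6 3.2 3.3
  endloop
 endfacet
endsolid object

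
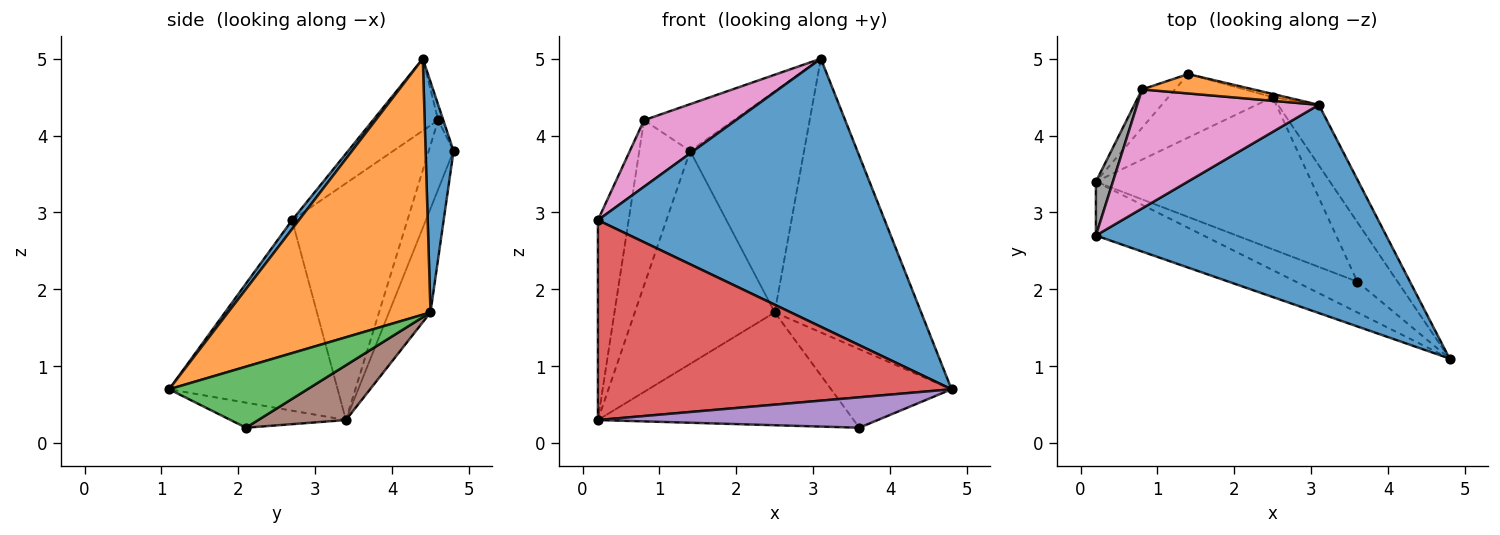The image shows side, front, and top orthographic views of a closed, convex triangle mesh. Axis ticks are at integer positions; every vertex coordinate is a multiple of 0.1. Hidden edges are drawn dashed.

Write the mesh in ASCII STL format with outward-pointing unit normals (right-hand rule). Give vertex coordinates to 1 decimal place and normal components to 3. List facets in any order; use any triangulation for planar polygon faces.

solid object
 facet normal 0.019 -0.790 0.613
  outer loop
   vertex 3.1 4.4 5.0
   vertex 0.2 2.7 2.9
   vertex 4.8 1.1 0.7
  endloop
 endfacet
 facet normal 0.803 0.581 -0.128
  outer loop
   vertex 2.5 4.5 1.7
   vertex 3.1 4.4 5.0
   vertex 4.8 1.1 0.7
  endloop
 endfacet
 facet normal 0.675 0.588 -0.445
  outer loop
   vertex 2.5 4.5 1.7
   vertex 4.8 1.1 0.7
   vertex 3.6 2.1 0.2
  endloop
 endfacet
 facet normal -0.418 -0.877 -0.236
  outer loop
   vertex 0.2 3.4 0.3
   vertex 4.8 1.1 0.7
   vertex 0.2 2.7 2.9
  endloop
 endfacet
 facet normal -0.278 -0.675 -0.683
  outer loop
   vertex 0.2 3.4 0.3
   vertex 3.6 2.1 0.2
   vertex 4.8 1.1 0.7
  endloop
 endfacet
 facet normal 0.200 0.584 -0.787
  outer loop
   vertex 0.2 3.4 0.3
   vertex 2.5 4.5 1.7
   vertex 3.6 2.1 0.2
  endloop
 endfacet
 facet normal -0.327 -0.461 0.825
  outer loop
   vertex 0.8 4.6 4.2
   vertex 0.2 2.7 2.9
   vertex 3.1 4.4 5.0
  endloop
 endfacet
 facet normal -0.964 0.257 0.069
  outer loop
   vertex 0.8 4.6 4.2
   vertex 0.2 3.4 0.3
   vertex 0.2 2.7 2.9
  endloop
 endfacet
 facet normal -0.273 0.922 -0.275
  outer loop
   vertex 1.4 4.8 3.8
   vertex 2.5 4.5 1.7
   vertex 0.2 3.4 0.3
  endloop
 endfacet
 facet normal -0.430 0.880 -0.205
  outer loop
   vertex 1.4 4.8 3.8
   vertex 0.2 3.4 0.3
   vertex 0.8 4.6 4.2
  endloop
 endfacet
 facet normal 0.238 0.971 -0.014
  outer loop
   vertex 1.4 4.8 3.8
   vertex 3.1 4.4 5.0
   vertex 2.5 4.5 1.7
  endloop
 endfacet
 facet normal -0.053 0.923 0.382
  outer loop
   vertex 1.4 4.8 3.8
   vertex 0.8 4.6 4.2
   vertex 3.1 4.4 5.0
  endloop
 endfacet
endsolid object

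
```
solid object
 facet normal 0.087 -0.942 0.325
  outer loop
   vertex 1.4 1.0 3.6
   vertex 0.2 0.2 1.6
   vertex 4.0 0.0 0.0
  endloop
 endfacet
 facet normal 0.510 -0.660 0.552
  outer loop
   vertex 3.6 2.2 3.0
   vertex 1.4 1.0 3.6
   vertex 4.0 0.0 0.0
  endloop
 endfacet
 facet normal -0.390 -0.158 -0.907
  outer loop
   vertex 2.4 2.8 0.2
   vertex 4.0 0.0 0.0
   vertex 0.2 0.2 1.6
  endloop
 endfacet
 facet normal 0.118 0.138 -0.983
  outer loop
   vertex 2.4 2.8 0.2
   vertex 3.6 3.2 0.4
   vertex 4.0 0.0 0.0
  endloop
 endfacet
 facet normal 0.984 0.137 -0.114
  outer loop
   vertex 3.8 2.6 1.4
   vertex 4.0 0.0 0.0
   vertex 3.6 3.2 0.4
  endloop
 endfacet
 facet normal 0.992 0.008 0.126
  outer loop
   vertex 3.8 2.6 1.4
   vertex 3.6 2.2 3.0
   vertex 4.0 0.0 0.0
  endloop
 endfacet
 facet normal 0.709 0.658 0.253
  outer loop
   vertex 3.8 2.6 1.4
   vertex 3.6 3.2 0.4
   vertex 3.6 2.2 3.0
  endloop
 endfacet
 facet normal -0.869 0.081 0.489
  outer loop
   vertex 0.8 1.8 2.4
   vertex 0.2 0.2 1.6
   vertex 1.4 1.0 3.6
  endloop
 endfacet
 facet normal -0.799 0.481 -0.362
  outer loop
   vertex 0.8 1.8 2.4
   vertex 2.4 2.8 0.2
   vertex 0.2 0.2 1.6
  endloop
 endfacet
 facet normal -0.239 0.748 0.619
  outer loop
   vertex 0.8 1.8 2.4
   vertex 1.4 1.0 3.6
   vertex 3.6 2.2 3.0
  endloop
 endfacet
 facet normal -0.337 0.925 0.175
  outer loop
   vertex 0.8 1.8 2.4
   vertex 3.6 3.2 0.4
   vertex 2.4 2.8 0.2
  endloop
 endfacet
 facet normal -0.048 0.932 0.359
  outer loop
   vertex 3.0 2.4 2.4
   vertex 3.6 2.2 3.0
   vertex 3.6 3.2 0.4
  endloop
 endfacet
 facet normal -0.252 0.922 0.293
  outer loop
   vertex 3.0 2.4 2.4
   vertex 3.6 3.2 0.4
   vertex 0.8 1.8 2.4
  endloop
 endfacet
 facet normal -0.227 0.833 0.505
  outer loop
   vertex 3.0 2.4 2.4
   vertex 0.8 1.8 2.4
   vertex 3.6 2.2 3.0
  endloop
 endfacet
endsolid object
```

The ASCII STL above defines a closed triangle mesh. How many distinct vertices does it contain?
9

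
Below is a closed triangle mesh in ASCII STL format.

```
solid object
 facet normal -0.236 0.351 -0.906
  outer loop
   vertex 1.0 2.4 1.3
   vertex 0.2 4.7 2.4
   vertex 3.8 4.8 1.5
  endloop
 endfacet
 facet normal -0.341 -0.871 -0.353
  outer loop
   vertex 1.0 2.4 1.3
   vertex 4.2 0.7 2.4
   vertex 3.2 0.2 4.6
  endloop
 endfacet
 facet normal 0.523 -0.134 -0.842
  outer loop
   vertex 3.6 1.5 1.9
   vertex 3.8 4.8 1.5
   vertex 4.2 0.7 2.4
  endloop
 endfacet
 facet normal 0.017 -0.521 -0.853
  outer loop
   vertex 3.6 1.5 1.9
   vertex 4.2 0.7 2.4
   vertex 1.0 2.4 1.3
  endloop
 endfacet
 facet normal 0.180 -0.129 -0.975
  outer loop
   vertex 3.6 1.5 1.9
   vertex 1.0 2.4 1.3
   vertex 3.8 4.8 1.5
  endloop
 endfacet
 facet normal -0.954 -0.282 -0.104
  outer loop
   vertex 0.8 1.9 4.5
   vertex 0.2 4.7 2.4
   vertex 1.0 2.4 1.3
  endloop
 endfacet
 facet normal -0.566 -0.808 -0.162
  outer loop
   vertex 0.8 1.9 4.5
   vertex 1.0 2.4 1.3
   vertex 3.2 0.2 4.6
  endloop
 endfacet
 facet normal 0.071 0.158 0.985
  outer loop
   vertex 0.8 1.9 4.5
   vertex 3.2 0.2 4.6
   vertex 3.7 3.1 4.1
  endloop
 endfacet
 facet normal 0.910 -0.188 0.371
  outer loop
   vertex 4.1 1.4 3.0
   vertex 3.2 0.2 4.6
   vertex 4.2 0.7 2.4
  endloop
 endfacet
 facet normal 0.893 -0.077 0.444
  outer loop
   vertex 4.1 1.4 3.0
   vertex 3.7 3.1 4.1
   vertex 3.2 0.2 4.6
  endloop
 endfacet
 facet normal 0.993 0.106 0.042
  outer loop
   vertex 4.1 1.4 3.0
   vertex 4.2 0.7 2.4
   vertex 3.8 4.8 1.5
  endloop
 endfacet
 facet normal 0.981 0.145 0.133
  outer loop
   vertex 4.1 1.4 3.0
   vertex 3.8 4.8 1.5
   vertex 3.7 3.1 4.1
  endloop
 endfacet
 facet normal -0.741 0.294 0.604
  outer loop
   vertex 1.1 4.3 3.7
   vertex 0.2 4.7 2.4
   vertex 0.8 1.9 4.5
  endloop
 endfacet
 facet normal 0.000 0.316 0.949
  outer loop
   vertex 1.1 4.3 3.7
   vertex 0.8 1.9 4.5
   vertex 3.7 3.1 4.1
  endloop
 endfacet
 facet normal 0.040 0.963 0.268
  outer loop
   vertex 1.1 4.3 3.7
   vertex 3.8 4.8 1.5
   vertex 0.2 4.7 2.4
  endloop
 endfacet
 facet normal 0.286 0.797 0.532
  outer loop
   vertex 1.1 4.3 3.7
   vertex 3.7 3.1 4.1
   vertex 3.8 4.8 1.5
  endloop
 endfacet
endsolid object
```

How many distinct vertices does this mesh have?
10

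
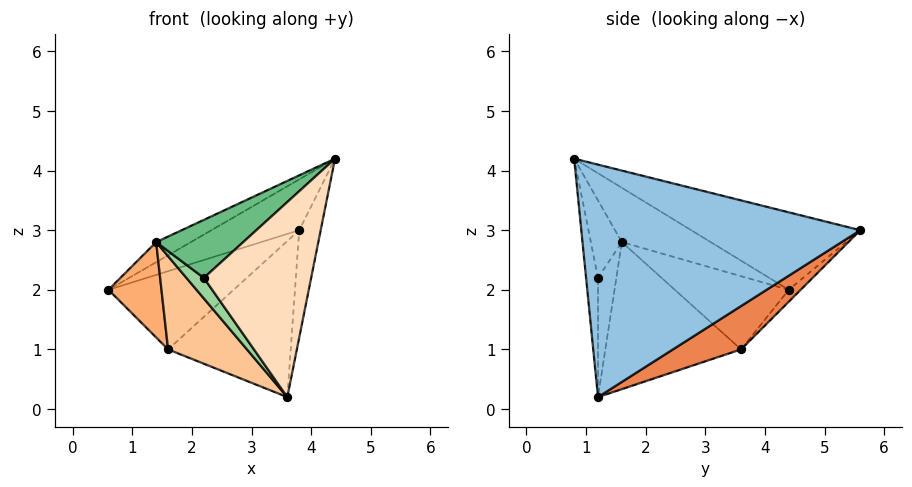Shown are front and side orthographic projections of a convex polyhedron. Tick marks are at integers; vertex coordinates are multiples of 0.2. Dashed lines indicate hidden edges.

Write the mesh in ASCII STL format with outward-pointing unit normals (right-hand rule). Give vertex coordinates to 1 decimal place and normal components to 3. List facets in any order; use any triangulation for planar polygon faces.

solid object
 facet normal -0.356 0.185 0.916
  outer loop
   vertex 3.8 5.6 3.0
   vertex 0.6 4.4 2.0
   vertex 4.4 0.8 4.2
  endloop
 endfacet
 facet normal 0.979 0.075 -0.188
  outer loop
   vertex 3.6 1.2 0.2
   vertex 3.8 5.6 3.0
   vertex 4.4 0.8 4.2
  endloop
 endfacet
 facet normal -0.385 0.150 0.911
  outer loop
   vertex 1.4 1.6 2.8
   vertex 4.4 0.8 4.2
   vertex 0.6 4.4 2.0
  endloop
 endfacet
 facet normal -0.071 0.743 -0.665
  outer loop
   vertex 1.6 3.6 1.0
   vertex 0.6 4.4 2.0
   vertex 3.8 5.6 3.0
  endloop
 endfacet
 facet normal 0.281 0.506 -0.815
  outer loop
   vertex 1.6 3.6 1.0
   vertex 3.8 5.6 3.0
   vertex 3.6 1.2 0.2
  endloop
 endfacet
 facet normal -0.788 -0.366 -0.495
  outer loop
   vertex 1.6 3.6 1.0
   vertex 1.4 1.6 2.8
   vertex 0.6 4.4 2.0
  endloop
 endfacet
 facet normal -0.724 -0.420 -0.548
  outer loop
   vertex 1.6 3.6 1.0
   vertex 3.6 1.2 0.2
   vertex 1.4 1.6 2.8
  endloop
 endfacet
 facet normal -0.110 -0.991 -0.077
  outer loop
   vertex 2.2 1.2 2.2
   vertex 3.6 1.2 0.2
   vertex 4.4 0.8 4.2
  endloop
 endfacet
 facet normal -0.330 -0.927 0.178
  outer loop
   vertex 2.2 1.2 2.2
   vertex 4.4 0.8 4.2
   vertex 1.4 1.6 2.8
  endloop
 endfacet
 facet normal -0.647 -0.614 -0.453
  outer loop
   vertex 2.2 1.2 2.2
   vertex 1.4 1.6 2.8
   vertex 3.6 1.2 0.2
  endloop
 endfacet
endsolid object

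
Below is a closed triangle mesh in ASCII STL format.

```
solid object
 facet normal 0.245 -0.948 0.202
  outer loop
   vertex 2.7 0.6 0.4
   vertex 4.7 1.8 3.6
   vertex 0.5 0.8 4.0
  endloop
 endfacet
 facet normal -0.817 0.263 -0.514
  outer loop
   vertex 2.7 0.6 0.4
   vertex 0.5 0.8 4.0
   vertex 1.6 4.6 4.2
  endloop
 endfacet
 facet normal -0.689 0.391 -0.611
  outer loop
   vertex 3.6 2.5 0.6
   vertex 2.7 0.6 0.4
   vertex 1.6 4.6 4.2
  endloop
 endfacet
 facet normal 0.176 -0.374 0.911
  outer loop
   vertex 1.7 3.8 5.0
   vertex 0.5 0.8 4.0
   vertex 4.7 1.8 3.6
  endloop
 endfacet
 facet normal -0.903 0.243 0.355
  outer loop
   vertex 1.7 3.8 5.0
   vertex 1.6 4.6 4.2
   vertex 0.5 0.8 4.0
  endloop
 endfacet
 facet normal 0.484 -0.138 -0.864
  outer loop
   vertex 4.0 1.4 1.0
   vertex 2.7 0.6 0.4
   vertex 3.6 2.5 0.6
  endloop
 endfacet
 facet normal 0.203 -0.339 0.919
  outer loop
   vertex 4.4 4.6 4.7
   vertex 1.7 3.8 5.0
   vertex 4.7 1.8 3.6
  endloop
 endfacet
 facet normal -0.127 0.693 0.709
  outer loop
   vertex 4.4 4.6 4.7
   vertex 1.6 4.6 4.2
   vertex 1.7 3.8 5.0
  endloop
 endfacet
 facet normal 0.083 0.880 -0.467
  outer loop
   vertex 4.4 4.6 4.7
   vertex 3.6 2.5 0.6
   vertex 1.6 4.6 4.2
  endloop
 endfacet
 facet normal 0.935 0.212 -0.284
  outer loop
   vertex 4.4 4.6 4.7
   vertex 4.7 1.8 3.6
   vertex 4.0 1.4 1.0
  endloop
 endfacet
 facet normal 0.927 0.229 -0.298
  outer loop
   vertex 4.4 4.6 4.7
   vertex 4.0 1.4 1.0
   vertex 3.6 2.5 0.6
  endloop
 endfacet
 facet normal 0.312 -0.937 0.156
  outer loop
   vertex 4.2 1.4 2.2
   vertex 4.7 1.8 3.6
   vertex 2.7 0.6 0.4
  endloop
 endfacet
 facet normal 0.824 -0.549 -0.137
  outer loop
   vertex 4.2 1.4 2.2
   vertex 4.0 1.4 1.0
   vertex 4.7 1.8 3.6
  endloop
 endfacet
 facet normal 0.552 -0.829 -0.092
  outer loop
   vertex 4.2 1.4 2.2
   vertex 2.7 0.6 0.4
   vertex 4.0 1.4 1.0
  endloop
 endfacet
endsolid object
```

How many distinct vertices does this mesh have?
9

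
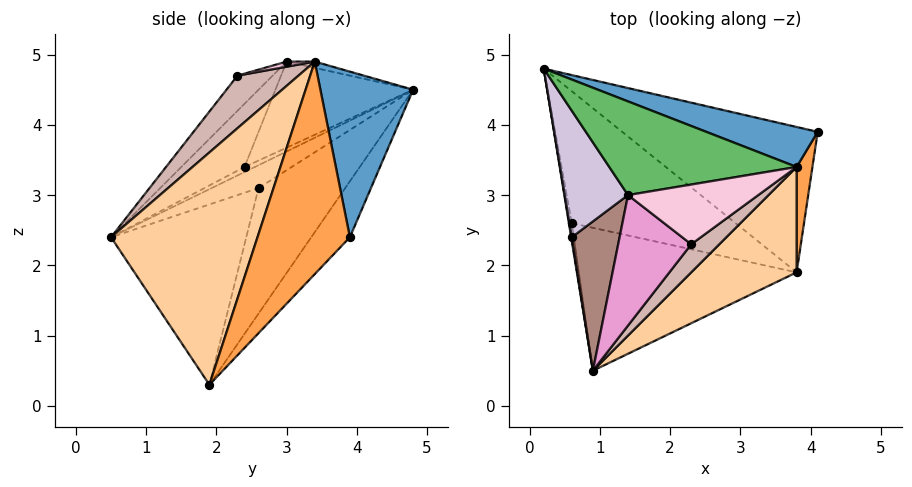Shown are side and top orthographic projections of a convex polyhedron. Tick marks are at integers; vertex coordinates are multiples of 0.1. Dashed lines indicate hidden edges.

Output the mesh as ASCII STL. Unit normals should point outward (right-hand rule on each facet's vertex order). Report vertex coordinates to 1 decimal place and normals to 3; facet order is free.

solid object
 facet normal 0.332 0.917 0.223
  outer loop
   vertex 3.8 3.4 4.9
   vertex 4.1 3.9 2.4
   vertex 0.2 4.8 4.5
  endloop
 endfacet
 facet normal -0.190 0.724 -0.663
  outer loop
   vertex 3.8 1.9 0.3
   vertex 0.2 4.8 4.5
   vertex 4.1 3.9 2.4
  endloop
 endfacet
 facet normal 0.972 -0.222 0.072
  outer loop
   vertex 3.8 1.9 0.3
   vertex 4.1 3.9 2.4
   vertex 3.8 3.4 4.9
  endloop
 endfacet
 facet normal 0.564 -0.785 0.256
  outer loop
   vertex 3.8 1.9 0.3
   vertex 3.8 3.4 4.9
   vertex 0.9 0.5 2.4
  endloop
 endfacet
 facet normal -0.033 0.196 0.980
  outer loop
   vertex 1.4 3.0 4.9
   vertex 3.8 3.4 4.9
   vertex 0.2 4.8 4.5
  endloop
 endfacet
 facet normal -0.987 -0.099 -0.127
  outer loop
   vertex 0.6 2.6 3.1
   vertex 0.9 0.5 2.4
   vertex 0.2 4.8 4.5
  endloop
 endfacet
 facet normal -0.566 0.367 -0.738
  outer loop
   vertex 0.6 2.6 3.1
   vertex 0.2 4.8 4.5
   vertex 3.8 1.9 0.3
  endloop
 endfacet
 facet normal -0.629 0.163 -0.760
  outer loop
   vertex 0.6 2.6 3.1
   vertex 3.8 1.9 0.3
   vertex 0.9 0.5 2.4
  endloop
 endfacet
 facet normal -0.968 -0.219 0.125
  outer loop
   vertex 0.6 2.4 3.4
   vertex 0.2 4.8 4.5
   vertex 0.9 0.5 2.4
  endloop
 endfacet
 facet normal -0.747 -0.376 0.549
  outer loop
   vertex 0.6 2.4 3.4
   vertex 1.4 3.0 4.9
   vertex 0.2 4.8 4.5
  endloop
 endfacet
 facet normal -0.729 -0.405 0.551
  outer loop
   vertex 0.6 2.4 3.4
   vertex 0.9 0.5 2.4
   vertex 1.4 3.0 4.9
  endloop
 endfacet
 facet normal 0.541 -0.790 0.289
  outer loop
   vertex 2.3 2.3 4.7
   vertex 0.9 0.5 2.4
   vertex 3.8 3.4 4.9
  endloop
 endfacet
 facet normal -0.336 -0.632 0.699
  outer loop
   vertex 2.3 2.3 4.7
   vertex 1.4 3.0 4.9
   vertex 0.9 0.5 2.4
  endloop
 endfacet
 facet normal 0.038 -0.229 0.973
  outer loop
   vertex 2.3 2.3 4.7
   vertex 3.8 3.4 4.9
   vertex 1.4 3.0 4.9
  endloop
 endfacet
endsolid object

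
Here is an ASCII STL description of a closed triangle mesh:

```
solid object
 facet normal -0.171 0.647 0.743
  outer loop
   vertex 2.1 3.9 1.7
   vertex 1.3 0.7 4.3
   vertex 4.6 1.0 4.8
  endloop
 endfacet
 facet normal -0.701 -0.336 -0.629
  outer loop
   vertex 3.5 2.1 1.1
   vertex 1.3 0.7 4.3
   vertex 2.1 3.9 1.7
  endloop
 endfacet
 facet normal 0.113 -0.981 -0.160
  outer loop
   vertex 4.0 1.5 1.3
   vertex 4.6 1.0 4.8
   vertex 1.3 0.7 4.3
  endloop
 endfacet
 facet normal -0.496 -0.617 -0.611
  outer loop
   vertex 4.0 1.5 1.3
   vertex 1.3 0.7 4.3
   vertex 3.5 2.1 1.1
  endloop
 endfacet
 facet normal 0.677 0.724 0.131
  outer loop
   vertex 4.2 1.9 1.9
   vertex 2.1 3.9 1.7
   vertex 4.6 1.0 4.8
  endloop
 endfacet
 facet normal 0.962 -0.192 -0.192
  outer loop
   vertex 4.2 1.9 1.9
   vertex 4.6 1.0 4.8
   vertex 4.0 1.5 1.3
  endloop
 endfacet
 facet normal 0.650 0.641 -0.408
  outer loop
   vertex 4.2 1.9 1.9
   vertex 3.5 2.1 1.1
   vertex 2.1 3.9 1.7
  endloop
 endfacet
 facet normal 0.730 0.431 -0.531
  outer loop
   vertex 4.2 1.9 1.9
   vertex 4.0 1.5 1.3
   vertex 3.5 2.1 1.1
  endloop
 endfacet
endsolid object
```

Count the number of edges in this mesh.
12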